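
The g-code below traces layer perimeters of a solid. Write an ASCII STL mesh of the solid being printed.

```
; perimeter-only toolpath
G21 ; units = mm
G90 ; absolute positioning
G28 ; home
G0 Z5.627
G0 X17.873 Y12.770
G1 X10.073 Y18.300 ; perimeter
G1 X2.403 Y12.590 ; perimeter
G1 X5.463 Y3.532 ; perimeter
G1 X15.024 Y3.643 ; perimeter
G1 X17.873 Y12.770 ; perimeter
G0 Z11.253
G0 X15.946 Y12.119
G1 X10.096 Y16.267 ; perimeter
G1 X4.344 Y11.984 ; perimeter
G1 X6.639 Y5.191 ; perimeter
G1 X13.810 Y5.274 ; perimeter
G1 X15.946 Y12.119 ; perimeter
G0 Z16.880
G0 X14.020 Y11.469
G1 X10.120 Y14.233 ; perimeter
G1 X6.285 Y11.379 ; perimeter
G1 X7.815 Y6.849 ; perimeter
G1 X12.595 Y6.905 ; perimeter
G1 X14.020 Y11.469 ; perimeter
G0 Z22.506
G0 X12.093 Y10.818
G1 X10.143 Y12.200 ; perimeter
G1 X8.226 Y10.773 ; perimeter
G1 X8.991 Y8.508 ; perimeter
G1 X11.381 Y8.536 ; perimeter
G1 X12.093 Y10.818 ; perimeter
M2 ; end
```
solid part
  facet normal 0.0000 0.0000 -1.0000
    outer loop
      vertex 0.462 13.196 0.000
      vertex 10.049 20.333 0.000
      vertex 19.799 13.421 0.000
    endloop
  endfacet
  facet normal 0.0000 0.0000 -1.0000
    outer loop
      vertex 4.287 1.873 0.000
      vertex 0.462 13.196 0.000
      vertex 19.799 13.421 0.000
    endloop
  endfacet
  facet normal 0.0000 0.0000 -1.0000
    outer loop
      vertex 16.238 2.012 0.000
      vertex 4.287 1.873 0.000
      vertex 19.799 13.421 0.000
    endloop
  endfacet
  facet normal 0.5551 0.7830 0.2806
    outer loop
      vertex 19.799 13.421 0.000
      vertex 10.049 20.333 0.000
      vertex 10.167 10.167 28.133
    endloop
  endfacet
  facet normal -0.5732 0.7699 0.2806
    outer loop
      vertex 10.049 20.333 0.000
      vertex 0.462 13.196 0.000
      vertex 10.167 10.167 28.133
    endloop
  endfacet
  facet normal -0.9093 -0.3072 0.2806
    outer loop
      vertex 0.462 13.196 0.000
      vertex 4.287 1.873 0.000
      vertex 10.167 10.167 28.133
    endloop
  endfacet
  facet normal 0.0112 -0.9598 0.2806
    outer loop
      vertex 4.287 1.873 0.000
      vertex 16.238 2.012 0.000
      vertex 10.167 10.167 28.133
    endloop
  endfacet
  facet normal 0.9162 -0.2860 0.2806
    outer loop
      vertex 16.238 2.012 0.000
      vertex 19.799 13.421 0.000
      vertex 10.167 10.167 28.133
    endloop
  endfacet
endsolid part

The G0 Z moves step by Δz≈5.627 mm. The G1 loops shrink linearly with z, so the solid tapers from its base footprint up to z≈28.1. Closing with a flat bottom cap and the tapered top and triangulating gives 8 facets — a regular 5-sided pyramid, base circumscribed radius ≈ 10.2 mm, apex at z ≈ 28.1 mm.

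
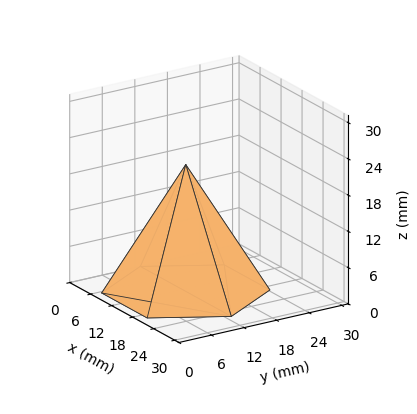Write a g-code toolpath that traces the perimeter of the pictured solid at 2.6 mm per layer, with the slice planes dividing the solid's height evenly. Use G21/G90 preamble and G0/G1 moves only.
Reading the render: the shape is a regular 6-sided pyramid, base circumscribed radius ≈ 13 mm, apex at z ≈ 21 mm (dimensions read to the nearest mm from the axis ticks). For the g-code, the solid's height is divided into equal slices at the stated Δz and each level perimeter traced with G1 moves after a G0 lift.

; perimeter-only toolpath
G21 ; units = mm
G90 ; absolute positioning
G28 ; home
; layer 1
G0 Z2.6
G0 X24.4 Y13.0
G1 X18.7 Y22.9
G1 X7.3 Y22.9
G1 X1.6 Y13.0
G1 X7.3 Y3.1
G1 X18.7 Y3.1
G1 X24.4 Y13.0
; layer 2
G0 Z5.2
G0 X22.8 Y13.0
G1 X17.9 Y21.5
G1 X8.1 Y21.5
G1 X3.2 Y13.0
G1 X8.1 Y4.5
G1 X17.9 Y4.5
G1 X22.8 Y13.0
; layer 3
G0 Z7.9
G0 X21.1 Y13.0
G1 X17.1 Y20.1
G1 X8.9 Y20.1
G1 X4.9 Y13.0
G1 X8.9 Y5.9
G1 X17.1 Y5.9
G1 X21.1 Y13.0
; layer 4
G0 Z10.5
G0 X19.5 Y13.0
G1 X16.2 Y18.6
G1 X9.8 Y18.6
G1 X6.5 Y13.0
G1 X9.8 Y7.3
G1 X16.2 Y7.3
G1 X19.5 Y13.0
; layer 5
G0 Z13.1
G0 X17.9 Y13.0
G1 X15.4 Y17.2
G1 X10.6 Y17.2
G1 X8.1 Y13.0
G1 X10.6 Y8.8
G1 X15.4 Y8.8
G1 X17.9 Y13.0
; layer 6
G0 Z15.8
G0 X16.2 Y13.0
G1 X14.6 Y15.8
G1 X11.4 Y15.8
G1 X9.8 Y13.0
G1 X11.4 Y10.2
G1 X14.6 Y10.2
G1 X16.2 Y13.0
; layer 7
G0 Z18.4
G0 X14.6 Y13.0
G1 X13.8 Y14.4
G1 X12.2 Y14.4
G1 X11.4 Y13.0
G1 X12.2 Y11.6
G1 X13.8 Y11.6
G1 X14.6 Y13.0
M2 ; end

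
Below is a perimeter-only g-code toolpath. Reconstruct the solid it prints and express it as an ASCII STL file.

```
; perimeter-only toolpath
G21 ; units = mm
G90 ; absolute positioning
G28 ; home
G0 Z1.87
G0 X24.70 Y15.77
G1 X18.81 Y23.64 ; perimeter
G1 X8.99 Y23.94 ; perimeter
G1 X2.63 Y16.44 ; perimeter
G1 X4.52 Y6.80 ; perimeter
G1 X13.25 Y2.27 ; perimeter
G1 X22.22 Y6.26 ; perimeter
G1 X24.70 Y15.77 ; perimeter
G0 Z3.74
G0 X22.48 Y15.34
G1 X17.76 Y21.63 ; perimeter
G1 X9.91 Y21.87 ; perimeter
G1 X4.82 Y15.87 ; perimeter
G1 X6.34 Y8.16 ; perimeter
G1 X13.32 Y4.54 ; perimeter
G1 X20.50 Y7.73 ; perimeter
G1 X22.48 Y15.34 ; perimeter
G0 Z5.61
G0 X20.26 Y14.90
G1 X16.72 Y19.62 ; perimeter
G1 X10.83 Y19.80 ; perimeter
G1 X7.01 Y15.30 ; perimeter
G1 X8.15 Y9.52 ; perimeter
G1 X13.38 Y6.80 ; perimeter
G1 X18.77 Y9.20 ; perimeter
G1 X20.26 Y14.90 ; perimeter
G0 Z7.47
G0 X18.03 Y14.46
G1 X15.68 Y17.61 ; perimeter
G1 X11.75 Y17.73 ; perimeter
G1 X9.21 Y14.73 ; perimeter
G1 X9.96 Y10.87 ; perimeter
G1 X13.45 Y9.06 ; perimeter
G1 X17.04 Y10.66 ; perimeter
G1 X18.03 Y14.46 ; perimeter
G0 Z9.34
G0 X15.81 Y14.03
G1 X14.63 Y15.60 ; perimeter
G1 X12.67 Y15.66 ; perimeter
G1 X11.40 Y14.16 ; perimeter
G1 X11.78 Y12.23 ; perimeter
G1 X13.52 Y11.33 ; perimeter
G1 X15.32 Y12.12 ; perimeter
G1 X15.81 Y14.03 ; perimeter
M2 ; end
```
solid part
  facet normal 0.0000 0.0000 -1.0000
    outer loop
      vertex 8.07 26.01 0.00
      vertex 19.85 25.65 0.00
      vertex 26.92 16.21 0.00
    endloop
  endfacet
  facet normal 0.0000 0.0000 -1.0000
    outer loop
      vertex 0.44 17.01 0.00
      vertex 8.07 26.01 0.00
      vertex 26.92 16.21 0.00
    endloop
  endfacet
  facet normal 0.0000 0.0000 -1.0000
    outer loop
      vertex 2.71 5.44 0.00
      vertex 0.44 17.01 0.00
      vertex 26.92 16.21 0.00
    endloop
  endfacet
  facet normal 0.0000 0.0000 -1.0000
    outer loop
      vertex 13.18 0.01 0.00
      vertex 2.71 5.44 0.00
      vertex 26.92 16.21 0.00
    endloop
  endfacet
  facet normal 0.0000 0.0000 -1.0000
    outer loop
      vertex 23.95 4.80 0.00
      vertex 13.18 0.01 0.00
      vertex 26.92 16.21 0.00
    endloop
  endfacet
  facet normal 0.5406 0.4049 0.7375
    outer loop
      vertex 26.92 16.21 0.00
      vertex 19.85 25.65 0.00
      vertex 13.59 13.59 11.21
    endloop
  endfacet
  facet normal 0.0206 0.6749 0.7376
    outer loop
      vertex 19.85 25.65 0.00
      vertex 8.07 26.01 0.00
      vertex 13.59 13.59 11.21
    endloop
  endfacet
  facet normal -0.5151 0.4367 0.7375
    outer loop
      vertex 8.07 26.01 0.00
      vertex 0.44 17.01 0.00
      vertex 13.59 13.59 11.21
    endloop
  endfacet
  facet normal -0.6626 -0.1300 0.7376
    outer loop
      vertex 0.44 17.01 0.00
      vertex 2.71 5.44 0.00
      vertex 13.59 13.59 11.21
    endloop
  endfacet
  facet normal -0.3109 -0.5995 0.7376
    outer loop
      vertex 2.71 5.44 0.00
      vertex 13.18 0.01 0.00
      vertex 13.59 13.59 11.21
    endloop
  endfacet
  facet normal 0.2744 -0.6171 0.7375
    outer loop
      vertex 13.18 0.01 0.00
      vertex 23.95 4.80 0.00
      vertex 13.59 13.59 11.21
    endloop
  endfacet
  facet normal 0.6536 -0.1701 0.7375
    outer loop
      vertex 23.95 4.80 0.00
      vertex 26.92 16.21 0.00
      vertex 13.59 13.59 11.21
    endloop
  endfacet
endsolid part

The G0 Z moves step by Δz≈1.87 mm. The G1 loops shrink linearly with z, so the solid tapers from its base footprint up to z≈11.2. Closing with a flat bottom cap and the tapered top and triangulating gives 12 facets — a regular 7-sided pyramid, base circumscribed radius ≈ 13.6 mm, apex at z ≈ 11.2 mm.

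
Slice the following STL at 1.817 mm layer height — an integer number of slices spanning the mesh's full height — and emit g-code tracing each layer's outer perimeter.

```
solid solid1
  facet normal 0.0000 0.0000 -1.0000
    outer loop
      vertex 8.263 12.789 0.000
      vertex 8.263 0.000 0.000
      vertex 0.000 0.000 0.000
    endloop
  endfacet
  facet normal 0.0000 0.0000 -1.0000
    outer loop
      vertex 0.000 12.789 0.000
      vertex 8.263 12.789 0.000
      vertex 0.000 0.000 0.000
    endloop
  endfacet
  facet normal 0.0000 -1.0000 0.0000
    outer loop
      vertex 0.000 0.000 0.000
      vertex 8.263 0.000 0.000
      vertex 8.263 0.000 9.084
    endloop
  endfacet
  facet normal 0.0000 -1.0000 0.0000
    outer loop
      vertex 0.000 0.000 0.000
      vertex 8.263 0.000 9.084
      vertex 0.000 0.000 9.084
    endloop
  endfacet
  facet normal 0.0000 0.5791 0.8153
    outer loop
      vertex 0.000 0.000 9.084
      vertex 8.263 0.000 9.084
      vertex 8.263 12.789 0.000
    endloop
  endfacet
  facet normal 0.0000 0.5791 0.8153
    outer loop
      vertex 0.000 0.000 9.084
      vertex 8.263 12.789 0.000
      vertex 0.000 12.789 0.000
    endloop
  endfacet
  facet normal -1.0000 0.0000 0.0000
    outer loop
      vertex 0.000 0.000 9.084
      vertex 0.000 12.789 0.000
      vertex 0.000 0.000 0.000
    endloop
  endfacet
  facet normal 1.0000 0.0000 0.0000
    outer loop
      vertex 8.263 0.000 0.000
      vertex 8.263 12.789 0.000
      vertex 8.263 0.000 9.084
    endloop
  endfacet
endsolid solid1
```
; perimeter-only toolpath
G21 ; units = mm
G90 ; absolute positioning
G28 ; home
; layer 1
G0 Z1.817
G0 X0.000 Y0.000
G1 X8.263 Y0.000
G1 X8.263 Y10.231
G1 X0.000 Y10.231
G1 X0.000 Y0.000
; layer 2
G0 Z3.634
G0 X0.000 Y0.000
G1 X8.263 Y0.000
G1 X8.263 Y7.673
G1 X0.000 Y7.673
G1 X0.000 Y0.000
; layer 3
G0 Z5.450
G0 X0.000 Y0.000
G1 X8.263 Y0.000
G1 X8.263 Y5.116
G1 X0.000 Y5.116
G1 X0.000 Y0.000
; layer 4
G0 Z7.267
G0 X0.000 Y0.000
G1 X8.263 Y0.000
G1 X8.263 Y2.558
G1 X0.000 Y2.558
G1 X0.000 Y0.000
M2 ; end

The solid is a wedge (ramp): 8.26 × 12.8 mm base, rising to 9.08 mm along the y=0 edge and sloping linearly to z=0 at y=12.8. Slicing at Δz = 1.817 mm — 5 equal slices spanning the solid's height, so layer i sits at z = i·h/5 — gives 4 non-empty perimeters. Each is a 4-segment closed polygon; G0 lifts to the layer z and rapids to the start vertex, then G1 traces the edges. The cross-section shrinks linearly with z (the slice at the apex is degenerate and omitted).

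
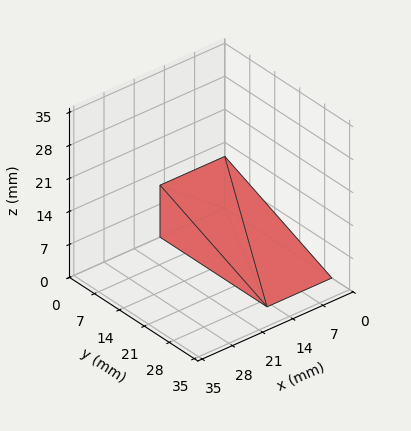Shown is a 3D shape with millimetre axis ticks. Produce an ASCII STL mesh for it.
Reading the render: the shape is a wedge (ramp): 15 × 30 mm base, rising to 11 mm along the y=0 edge and sloping linearly to z=0 at y=30 (dimensions read to the nearest mm from the axis ticks). For the STL, each face is triangulated and given an outward normal.

solid part
  facet normal 0.0000 0.0000 -1.0000
    outer loop
      vertex 15.000 30.000 0.000
      vertex 15.000 0.000 0.000
      vertex 0.000 0.000 0.000
    endloop
  endfacet
  facet normal 0.0000 0.0000 -1.0000
    outer loop
      vertex 0.000 30.000 0.000
      vertex 15.000 30.000 0.000
      vertex 0.000 0.000 0.000
    endloop
  endfacet
  facet normal 0.0000 -1.0000 0.0000
    outer loop
      vertex 0.000 0.000 0.000
      vertex 15.000 0.000 0.000
      vertex 15.000 0.000 11.000
    endloop
  endfacet
  facet normal 0.0000 -1.0000 0.0000
    outer loop
      vertex 0.000 0.000 0.000
      vertex 15.000 0.000 11.000
      vertex 0.000 0.000 11.000
    endloop
  endfacet
  facet normal 0.0000 0.3443 0.9389
    outer loop
      vertex 0.000 0.000 11.000
      vertex 15.000 0.000 11.000
      vertex 15.000 30.000 0.000
    endloop
  endfacet
  facet normal 0.0000 0.3443 0.9389
    outer loop
      vertex 0.000 0.000 11.000
      vertex 15.000 30.000 0.000
      vertex 0.000 30.000 0.000
    endloop
  endfacet
  facet normal -1.0000 0.0000 0.0000
    outer loop
      vertex 0.000 0.000 11.000
      vertex 0.000 30.000 0.000
      vertex 0.000 0.000 0.000
    endloop
  endfacet
  facet normal 1.0000 0.0000 0.0000
    outer loop
      vertex 15.000 0.000 0.000
      vertex 15.000 30.000 0.000
      vertex 15.000 0.000 11.000
    endloop
  endfacet
endsolid part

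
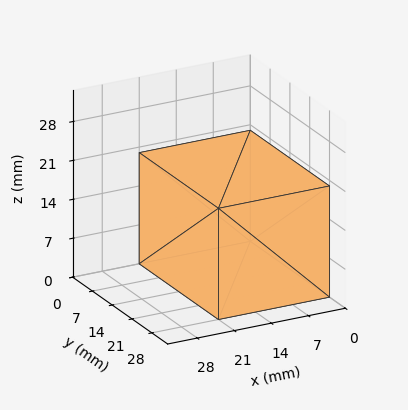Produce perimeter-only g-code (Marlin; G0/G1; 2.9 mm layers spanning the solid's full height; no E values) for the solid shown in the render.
Reading the render: the shape is a rectangular box, roughly 21 × 28 mm footprint and 20 mm tall (dimensions read to the nearest mm from the axis ticks). For the g-code, the solid's height is divided into equal slices at the stated Δz and each level perimeter traced with G1 moves after a G0 lift.

; perimeter-only toolpath
G21 ; units = mm
G90 ; absolute positioning
G28 ; home
; layer 1
G0 Z2.9
G0 X0.0 Y0.0
G1 X21.0 Y0.0
G1 X21.0 Y28.0
G1 X0.0 Y28.0
G1 X0.0 Y0.0
; layer 2
G0 Z5.7
G0 X0.0 Y0.0
G1 X21.0 Y0.0
G1 X21.0 Y28.0
G1 X0.0 Y28.0
G1 X0.0 Y0.0
; layer 3
G0 Z8.6
G0 X0.0 Y0.0
G1 X21.0 Y0.0
G1 X21.0 Y28.0
G1 X0.0 Y28.0
G1 X0.0 Y0.0
; layer 4
G0 Z11.4
G0 X0.0 Y0.0
G1 X21.0 Y0.0
G1 X21.0 Y28.0
G1 X0.0 Y28.0
G1 X0.0 Y0.0
; layer 5
G0 Z14.3
G0 X0.0 Y0.0
G1 X21.0 Y0.0
G1 X21.0 Y28.0
G1 X0.0 Y28.0
G1 X0.0 Y0.0
; layer 6
G0 Z17.1
G0 X0.0 Y0.0
G1 X21.0 Y0.0
G1 X21.0 Y28.0
G1 X0.0 Y28.0
G1 X0.0 Y0.0
; layer 7
G0 Z20.0
G0 X0.0 Y0.0
G1 X21.0 Y0.0
G1 X21.0 Y28.0
G1 X0.0 Y28.0
G1 X0.0 Y0.0
M2 ; end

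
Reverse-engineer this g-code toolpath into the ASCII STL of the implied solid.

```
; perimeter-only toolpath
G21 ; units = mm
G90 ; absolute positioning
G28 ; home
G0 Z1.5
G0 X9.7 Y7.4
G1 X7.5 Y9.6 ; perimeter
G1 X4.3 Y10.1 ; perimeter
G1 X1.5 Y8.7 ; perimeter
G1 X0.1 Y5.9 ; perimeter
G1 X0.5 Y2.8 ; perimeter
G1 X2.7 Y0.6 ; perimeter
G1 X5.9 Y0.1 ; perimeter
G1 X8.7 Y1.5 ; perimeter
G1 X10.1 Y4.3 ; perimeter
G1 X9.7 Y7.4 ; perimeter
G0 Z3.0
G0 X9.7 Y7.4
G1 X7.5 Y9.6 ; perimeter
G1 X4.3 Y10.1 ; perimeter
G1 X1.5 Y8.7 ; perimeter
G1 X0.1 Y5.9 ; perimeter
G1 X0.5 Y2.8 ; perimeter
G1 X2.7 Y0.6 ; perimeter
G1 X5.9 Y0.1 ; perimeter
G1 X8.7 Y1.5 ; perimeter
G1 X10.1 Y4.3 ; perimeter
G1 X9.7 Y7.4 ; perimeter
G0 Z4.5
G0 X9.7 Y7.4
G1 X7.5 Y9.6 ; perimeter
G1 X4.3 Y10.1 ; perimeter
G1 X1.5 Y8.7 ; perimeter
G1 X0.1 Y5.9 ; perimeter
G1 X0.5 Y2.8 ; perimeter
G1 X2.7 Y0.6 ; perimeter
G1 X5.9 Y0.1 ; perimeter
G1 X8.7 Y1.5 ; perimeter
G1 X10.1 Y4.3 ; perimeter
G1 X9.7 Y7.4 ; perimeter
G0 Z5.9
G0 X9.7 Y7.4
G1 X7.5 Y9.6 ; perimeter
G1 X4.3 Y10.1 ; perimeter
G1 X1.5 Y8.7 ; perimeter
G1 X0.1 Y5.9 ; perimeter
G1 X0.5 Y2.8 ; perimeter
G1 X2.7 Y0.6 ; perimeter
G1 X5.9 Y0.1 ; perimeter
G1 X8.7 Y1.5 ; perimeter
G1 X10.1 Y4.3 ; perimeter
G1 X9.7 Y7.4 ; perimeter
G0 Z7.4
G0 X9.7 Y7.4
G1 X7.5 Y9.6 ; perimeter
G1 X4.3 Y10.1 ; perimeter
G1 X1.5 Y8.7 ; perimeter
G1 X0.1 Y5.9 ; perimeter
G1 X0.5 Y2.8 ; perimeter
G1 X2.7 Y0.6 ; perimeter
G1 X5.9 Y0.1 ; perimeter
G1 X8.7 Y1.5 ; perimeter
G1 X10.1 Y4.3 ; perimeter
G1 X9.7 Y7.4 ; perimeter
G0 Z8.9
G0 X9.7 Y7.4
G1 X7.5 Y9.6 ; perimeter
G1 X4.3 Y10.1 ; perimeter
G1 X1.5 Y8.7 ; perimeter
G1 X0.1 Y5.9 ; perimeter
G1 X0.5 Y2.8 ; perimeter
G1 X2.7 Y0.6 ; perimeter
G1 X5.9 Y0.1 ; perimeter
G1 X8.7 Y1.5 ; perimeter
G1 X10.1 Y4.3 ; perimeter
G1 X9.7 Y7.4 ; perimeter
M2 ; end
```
solid part
  facet normal 0.0000 0.0000 -1.0000
    outer loop
      vertex 4.3 10.1 0.0
      vertex 7.5 9.6 0.0
      vertex 9.7 7.4 0.0
    endloop
  endfacet
  facet normal 0.0000 0.0000 -1.0000
    outer loop
      vertex 1.5 8.7 0.0
      vertex 4.3 10.1 0.0
      vertex 9.7 7.4 0.0
    endloop
  endfacet
  facet normal 0.0000 0.0000 -1.0000
    outer loop
      vertex 0.1 5.9 0.0
      vertex 1.5 8.7 0.0
      vertex 9.7 7.4 0.0
    endloop
  endfacet
  facet normal 0.0000 0.0000 -1.0000
    outer loop
      vertex 0.5 2.8 0.0
      vertex 0.1 5.9 0.0
      vertex 9.7 7.4 0.0
    endloop
  endfacet
  facet normal 0.0000 0.0000 -1.0000
    outer loop
      vertex 2.7 0.6 0.0
      vertex 0.5 2.8 0.0
      vertex 9.7 7.4 0.0
    endloop
  endfacet
  facet normal 0.0000 0.0000 -1.0000
    outer loop
      vertex 5.9 0.1 0.0
      vertex 2.7 0.6 0.0
      vertex 9.7 7.4 0.0
    endloop
  endfacet
  facet normal 0.0000 0.0000 -1.0000
    outer loop
      vertex 8.7 1.5 0.0
      vertex 5.9 0.1 0.0
      vertex 9.7 7.4 0.0
    endloop
  endfacet
  facet normal 0.0000 0.0000 -1.0000
    outer loop
      vertex 10.1 4.3 0.0
      vertex 8.7 1.5 0.0
      vertex 9.7 7.4 0.0
    endloop
  endfacet
  facet normal 0.0000 0.0000 1.0000
    outer loop
      vertex 9.7 7.4 8.9
      vertex 7.5 9.6 8.9
      vertex 4.3 10.1 8.9
    endloop
  endfacet
  facet normal 0.0000 0.0000 1.0000
    outer loop
      vertex 9.7 7.4 8.9
      vertex 4.3 10.1 8.9
      vertex 1.5 8.7 8.9
    endloop
  endfacet
  facet normal 0.0000 0.0000 1.0000
    outer loop
      vertex 9.7 7.4 8.9
      vertex 1.5 8.7 8.9
      vertex 0.1 5.9 8.9
    endloop
  endfacet
  facet normal 0.0000 0.0000 1.0000
    outer loop
      vertex 9.7 7.4 8.9
      vertex 0.1 5.9 8.9
      vertex 0.5 2.8 8.9
    endloop
  endfacet
  facet normal 0.0000 0.0000 1.0000
    outer loop
      vertex 9.7 7.4 8.9
      vertex 0.5 2.8 8.9
      vertex 2.7 0.6 8.9
    endloop
  endfacet
  facet normal 0.0000 0.0000 1.0000
    outer loop
      vertex 9.7 7.4 8.9
      vertex 2.7 0.6 8.9
      vertex 5.9 0.1 8.9
    endloop
  endfacet
  facet normal 0.0000 0.0000 1.0000
    outer loop
      vertex 9.7 7.4 8.9
      vertex 5.9 0.1 8.9
      vertex 8.7 1.5 8.9
    endloop
  endfacet
  facet normal 0.0000 0.0000 1.0000
    outer loop
      vertex 9.7 7.4 8.9
      vertex 8.7 1.5 8.9
      vertex 10.1 4.3 8.9
    endloop
  endfacet
  facet normal 0.7071 0.7071 0.0000
    outer loop
      vertex 9.7 7.4 0.0
      vertex 7.5 9.6 0.0
      vertex 7.5 9.6 8.9
    endloop
  endfacet
  facet normal 0.7071 0.7071 0.0000
    outer loop
      vertex 9.7 7.4 0.0
      vertex 7.5 9.6 8.9
      vertex 9.7 7.4 8.9
    endloop
  endfacet
  facet normal 0.1544 0.9880 0.0000
    outer loop
      vertex 7.5 9.6 0.0
      vertex 4.3 10.1 0.0
      vertex 4.3 10.1 8.9
    endloop
  endfacet
  facet normal 0.1544 0.9880 0.0000
    outer loop
      vertex 7.5 9.6 0.0
      vertex 4.3 10.1 8.9
      vertex 7.5 9.6 8.9
    endloop
  endfacet
  facet normal -0.4472 0.8944 0.0000
    outer loop
      vertex 4.3 10.1 0.0
      vertex 1.5 8.7 0.0
      vertex 1.5 8.7 8.9
    endloop
  endfacet
  facet normal -0.4472 0.8944 0.0000
    outer loop
      vertex 4.3 10.1 0.0
      vertex 1.5 8.7 8.9
      vertex 4.3 10.1 8.9
    endloop
  endfacet
  facet normal -0.8944 0.4472 0.0000
    outer loop
      vertex 1.5 8.7 0.0
      vertex 0.1 5.9 0.0
      vertex 0.1 5.9 8.9
    endloop
  endfacet
  facet normal -0.8944 0.4472 0.0000
    outer loop
      vertex 1.5 8.7 0.0
      vertex 0.1 5.9 8.9
      vertex 1.5 8.7 8.9
    endloop
  endfacet
  facet normal -0.9918 -0.1280 0.0000
    outer loop
      vertex 0.1 5.9 0.0
      vertex 0.5 2.8 0.0
      vertex 0.5 2.8 8.9
    endloop
  endfacet
  facet normal -0.9918 -0.1280 0.0000
    outer loop
      vertex 0.1 5.9 0.0
      vertex 0.5 2.8 8.9
      vertex 0.1 5.9 8.9
    endloop
  endfacet
  facet normal -0.7071 -0.7071 0.0000
    outer loop
      vertex 0.5 2.8 0.0
      vertex 2.7 0.6 0.0
      vertex 2.7 0.6 8.9
    endloop
  endfacet
  facet normal -0.7071 -0.7071 0.0000
    outer loop
      vertex 0.5 2.8 0.0
      vertex 2.7 0.6 8.9
      vertex 0.5 2.8 8.9
    endloop
  endfacet
  facet normal -0.1544 -0.9880 0.0000
    outer loop
      vertex 2.7 0.6 0.0
      vertex 5.9 0.1 0.0
      vertex 5.9 0.1 8.9
    endloop
  endfacet
  facet normal -0.1544 -0.9880 0.0000
    outer loop
      vertex 2.7 0.6 0.0
      vertex 5.9 0.1 8.9
      vertex 2.7 0.6 8.9
    endloop
  endfacet
  facet normal 0.4472 -0.8944 0.0000
    outer loop
      vertex 5.9 0.1 0.0
      vertex 8.7 1.5 0.0
      vertex 8.7 1.5 8.9
    endloop
  endfacet
  facet normal 0.4472 -0.8944 0.0000
    outer loop
      vertex 5.9 0.1 0.0
      vertex 8.7 1.5 8.9
      vertex 5.9 0.1 8.9
    endloop
  endfacet
  facet normal 0.8944 -0.4472 0.0000
    outer loop
      vertex 8.7 1.5 0.0
      vertex 10.1 4.3 0.0
      vertex 10.1 4.3 8.9
    endloop
  endfacet
  facet normal 0.8944 -0.4472 0.0000
    outer loop
      vertex 8.7 1.5 0.0
      vertex 10.1 4.3 8.9
      vertex 8.7 1.5 8.9
    endloop
  endfacet
  facet normal 0.9918 0.1280 0.0000
    outer loop
      vertex 10.1 4.3 0.0
      vertex 9.7 7.4 0.0
      vertex 9.7 7.4 8.9
    endloop
  endfacet
  facet normal 0.9918 0.1280 0.0000
    outer loop
      vertex 10.1 4.3 0.0
      vertex 9.7 7.4 8.9
      vertex 10.1 4.3 8.9
    endloop
  endfacet
endsolid part

The G0 Z moves step by Δz≈1.5 mm. Every layer's G1 loop is the same polygon, so the solid is a straight extrusion of it from z=0 to z≈8.9. Closing with flat bottom and top caps and triangulating gives 36 facets — a regular 10-sided prism (a cylinder approximated with 10 flat sides), circumscribed radius ≈ 5.1 mm, height ≈ 8.9 mm.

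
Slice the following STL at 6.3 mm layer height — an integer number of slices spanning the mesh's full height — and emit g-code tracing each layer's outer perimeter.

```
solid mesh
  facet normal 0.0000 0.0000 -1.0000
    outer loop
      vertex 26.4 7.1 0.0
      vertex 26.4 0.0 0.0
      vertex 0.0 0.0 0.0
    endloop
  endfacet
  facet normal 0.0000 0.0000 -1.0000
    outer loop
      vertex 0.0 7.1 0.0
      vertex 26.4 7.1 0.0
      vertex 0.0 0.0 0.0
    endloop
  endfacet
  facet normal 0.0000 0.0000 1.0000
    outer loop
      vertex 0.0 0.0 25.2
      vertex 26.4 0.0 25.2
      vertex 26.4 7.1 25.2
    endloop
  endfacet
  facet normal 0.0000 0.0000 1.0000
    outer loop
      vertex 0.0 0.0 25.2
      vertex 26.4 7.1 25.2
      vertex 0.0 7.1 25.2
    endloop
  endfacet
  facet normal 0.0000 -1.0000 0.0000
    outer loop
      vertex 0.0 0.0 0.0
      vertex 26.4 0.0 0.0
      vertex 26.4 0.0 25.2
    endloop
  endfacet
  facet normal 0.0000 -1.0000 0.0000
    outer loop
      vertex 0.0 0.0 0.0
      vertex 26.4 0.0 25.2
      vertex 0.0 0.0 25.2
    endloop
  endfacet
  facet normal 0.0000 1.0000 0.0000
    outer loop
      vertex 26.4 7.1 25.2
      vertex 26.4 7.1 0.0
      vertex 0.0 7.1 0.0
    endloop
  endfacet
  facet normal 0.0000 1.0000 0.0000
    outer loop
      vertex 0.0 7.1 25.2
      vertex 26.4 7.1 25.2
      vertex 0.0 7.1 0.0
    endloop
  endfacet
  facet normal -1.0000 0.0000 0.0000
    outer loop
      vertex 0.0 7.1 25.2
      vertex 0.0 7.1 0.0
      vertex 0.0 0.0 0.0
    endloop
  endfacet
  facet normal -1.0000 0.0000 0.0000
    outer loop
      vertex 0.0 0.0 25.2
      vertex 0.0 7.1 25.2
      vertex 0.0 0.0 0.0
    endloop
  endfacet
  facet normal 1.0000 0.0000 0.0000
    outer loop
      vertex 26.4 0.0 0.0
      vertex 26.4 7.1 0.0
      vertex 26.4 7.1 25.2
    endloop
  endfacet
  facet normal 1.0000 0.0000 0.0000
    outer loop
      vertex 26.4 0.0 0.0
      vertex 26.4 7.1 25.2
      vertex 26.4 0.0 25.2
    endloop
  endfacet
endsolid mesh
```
; perimeter-only toolpath
G21 ; units = mm
G90 ; absolute positioning
G28 ; home
; layer 1
G0 Z6.3
G0 X0.0 Y0.0
G1 X26.4 Y0.0
G1 X26.4 Y7.1
G1 X0.0 Y7.1
G1 X0.0 Y0.0
; layer 2
G0 Z12.6
G0 X0.0 Y0.0
G1 X26.4 Y0.0
G1 X26.4 Y7.1
G1 X0.0 Y7.1
G1 X0.0 Y0.0
; layer 3
G0 Z18.9
G0 X0.0 Y0.0
G1 X26.4 Y0.0
G1 X26.4 Y7.1
G1 X0.0 Y7.1
G1 X0.0 Y0.0
; layer 4
G0 Z25.2
G0 X0.0 Y0.0
G1 X26.4 Y0.0
G1 X26.4 Y7.1
G1 X0.0 Y7.1
G1 X0.0 Y0.0
M2 ; end

The solid is a rectangular box, roughly 26.4 × 7.1 mm footprint and 25.2 mm tall. Slicing at Δz = 6.3 mm — 4 equal slices spanning the solid's height, so layer i sits at z = i·h/4 — gives 4 non-empty perimeters. Each is a 4-segment closed polygon; G0 lifts to the layer z and rapids to the start vertex, then G1 traces the edges.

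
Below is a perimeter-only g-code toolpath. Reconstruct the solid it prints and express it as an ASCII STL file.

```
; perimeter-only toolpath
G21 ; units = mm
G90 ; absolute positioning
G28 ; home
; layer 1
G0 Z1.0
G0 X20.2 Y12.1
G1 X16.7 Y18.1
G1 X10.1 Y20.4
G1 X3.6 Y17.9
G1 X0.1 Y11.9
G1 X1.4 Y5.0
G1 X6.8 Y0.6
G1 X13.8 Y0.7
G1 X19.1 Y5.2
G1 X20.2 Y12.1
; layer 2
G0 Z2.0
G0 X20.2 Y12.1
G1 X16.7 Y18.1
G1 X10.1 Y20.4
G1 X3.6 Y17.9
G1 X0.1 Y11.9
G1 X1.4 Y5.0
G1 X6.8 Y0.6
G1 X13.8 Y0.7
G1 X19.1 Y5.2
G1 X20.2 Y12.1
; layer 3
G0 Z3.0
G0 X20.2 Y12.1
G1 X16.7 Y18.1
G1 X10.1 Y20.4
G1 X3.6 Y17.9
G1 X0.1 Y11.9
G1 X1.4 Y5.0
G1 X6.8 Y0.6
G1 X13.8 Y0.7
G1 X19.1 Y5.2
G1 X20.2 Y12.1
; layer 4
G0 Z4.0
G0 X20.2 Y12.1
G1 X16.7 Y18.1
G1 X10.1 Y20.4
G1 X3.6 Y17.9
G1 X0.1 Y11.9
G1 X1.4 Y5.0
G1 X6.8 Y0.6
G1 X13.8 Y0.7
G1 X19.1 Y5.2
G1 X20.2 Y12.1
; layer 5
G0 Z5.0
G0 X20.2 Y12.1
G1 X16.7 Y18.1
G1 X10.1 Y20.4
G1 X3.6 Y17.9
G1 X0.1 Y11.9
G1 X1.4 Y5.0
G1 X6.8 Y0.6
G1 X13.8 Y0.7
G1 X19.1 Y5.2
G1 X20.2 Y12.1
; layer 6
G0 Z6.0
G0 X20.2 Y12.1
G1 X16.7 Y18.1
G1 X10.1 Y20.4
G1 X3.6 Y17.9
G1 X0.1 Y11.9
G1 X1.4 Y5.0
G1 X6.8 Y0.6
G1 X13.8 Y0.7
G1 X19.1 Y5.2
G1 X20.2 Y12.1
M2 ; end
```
solid part
  facet normal 0.0000 0.0000 -1.0000
    outer loop
      vertex 10.1 20.4 0.0
      vertex 16.7 18.1 0.0
      vertex 20.2 12.1 0.0
    endloop
  endfacet
  facet normal 0.0000 0.0000 -1.0000
    outer loop
      vertex 3.6 17.9 0.0
      vertex 10.1 20.4 0.0
      vertex 20.2 12.1 0.0
    endloop
  endfacet
  facet normal 0.0000 0.0000 -1.0000
    outer loop
      vertex 0.1 11.9 0.0
      vertex 3.6 17.9 0.0
      vertex 20.2 12.1 0.0
    endloop
  endfacet
  facet normal 0.0000 0.0000 -1.0000
    outer loop
      vertex 1.4 5.0 0.0
      vertex 0.1 11.9 0.0
      vertex 20.2 12.1 0.0
    endloop
  endfacet
  facet normal 0.0000 0.0000 -1.0000
    outer loop
      vertex 6.8 0.6 0.0
      vertex 1.4 5.0 0.0
      vertex 20.2 12.1 0.0
    endloop
  endfacet
  facet normal 0.0000 0.0000 -1.0000
    outer loop
      vertex 13.8 0.7 0.0
      vertex 6.8 0.6 0.0
      vertex 20.2 12.1 0.0
    endloop
  endfacet
  facet normal 0.0000 0.0000 -1.0000
    outer loop
      vertex 19.1 5.2 0.0
      vertex 13.8 0.7 0.0
      vertex 20.2 12.1 0.0
    endloop
  endfacet
  facet normal 0.0000 0.0000 1.0000
    outer loop
      vertex 20.2 12.1 6.0
      vertex 16.7 18.1 6.0
      vertex 10.1 20.4 6.0
    endloop
  endfacet
  facet normal 0.0000 0.0000 1.0000
    outer loop
      vertex 20.2 12.1 6.0
      vertex 10.1 20.4 6.0
      vertex 3.6 17.9 6.0
    endloop
  endfacet
  facet normal 0.0000 0.0000 1.0000
    outer loop
      vertex 20.2 12.1 6.0
      vertex 3.6 17.9 6.0
      vertex 0.1 11.9 6.0
    endloop
  endfacet
  facet normal 0.0000 0.0000 1.0000
    outer loop
      vertex 20.2 12.1 6.0
      vertex 0.1 11.9 6.0
      vertex 1.4 5.0 6.0
    endloop
  endfacet
  facet normal 0.0000 0.0000 1.0000
    outer loop
      vertex 20.2 12.1 6.0
      vertex 1.4 5.0 6.0
      vertex 6.8 0.6 6.0
    endloop
  endfacet
  facet normal 0.0000 0.0000 1.0000
    outer loop
      vertex 20.2 12.1 6.0
      vertex 6.8 0.6 6.0
      vertex 13.8 0.7 6.0
    endloop
  endfacet
  facet normal 0.0000 0.0000 1.0000
    outer loop
      vertex 20.2 12.1 6.0
      vertex 13.8 0.7 6.0
      vertex 19.1 5.2 6.0
    endloop
  endfacet
  facet normal 0.8638 0.5039 0.0000
    outer loop
      vertex 20.2 12.1 0.0
      vertex 16.7 18.1 0.0
      vertex 16.7 18.1 6.0
    endloop
  endfacet
  facet normal 0.8638 0.5039 0.0000
    outer loop
      vertex 20.2 12.1 0.0
      vertex 16.7 18.1 6.0
      vertex 20.2 12.1 6.0
    endloop
  endfacet
  facet normal 0.3291 0.9443 0.0000
    outer loop
      vertex 16.7 18.1 0.0
      vertex 10.1 20.4 0.0
      vertex 10.1 20.4 6.0
    endloop
  endfacet
  facet normal 0.3291 0.9443 0.0000
    outer loop
      vertex 16.7 18.1 0.0
      vertex 10.1 20.4 6.0
      vertex 16.7 18.1 6.0
    endloop
  endfacet
  facet normal -0.3590 0.9333 0.0000
    outer loop
      vertex 10.1 20.4 0.0
      vertex 3.6 17.9 0.0
      vertex 3.6 17.9 6.0
    endloop
  endfacet
  facet normal -0.3590 0.9333 0.0000
    outer loop
      vertex 10.1 20.4 0.0
      vertex 3.6 17.9 6.0
      vertex 10.1 20.4 6.0
    endloop
  endfacet
  facet normal -0.8638 0.5039 0.0000
    outer loop
      vertex 3.6 17.9 0.0
      vertex 0.1 11.9 0.0
      vertex 0.1 11.9 6.0
    endloop
  endfacet
  facet normal -0.8638 0.5039 0.0000
    outer loop
      vertex 3.6 17.9 0.0
      vertex 0.1 11.9 6.0
      vertex 3.6 17.9 6.0
    endloop
  endfacet
  facet normal -0.9827 -0.1851 0.0000
    outer loop
      vertex 0.1 11.9 0.0
      vertex 1.4 5.0 0.0
      vertex 1.4 5.0 6.0
    endloop
  endfacet
  facet normal -0.9827 -0.1851 0.0000
    outer loop
      vertex 0.1 11.9 0.0
      vertex 1.4 5.0 6.0
      vertex 0.1 11.9 6.0
    endloop
  endfacet
  facet normal -0.6317 -0.7752 0.0000
    outer loop
      vertex 1.4 5.0 0.0
      vertex 6.8 0.6 0.0
      vertex 6.8 0.6 6.0
    endloop
  endfacet
  facet normal -0.6317 -0.7752 0.0000
    outer loop
      vertex 1.4 5.0 0.0
      vertex 6.8 0.6 6.0
      vertex 1.4 5.0 6.0
    endloop
  endfacet
  facet normal 0.0143 -0.9999 0.0000
    outer loop
      vertex 6.8 0.6 0.0
      vertex 13.8 0.7 0.0
      vertex 13.8 0.7 6.0
    endloop
  endfacet
  facet normal 0.0143 -0.9999 0.0000
    outer loop
      vertex 6.8 0.6 0.0
      vertex 13.8 0.7 6.0
      vertex 6.8 0.6 6.0
    endloop
  endfacet
  facet normal 0.6472 -0.7623 0.0000
    outer loop
      vertex 13.8 0.7 0.0
      vertex 19.1 5.2 0.0
      vertex 19.1 5.2 6.0
    endloop
  endfacet
  facet normal 0.6472 -0.7623 0.0000
    outer loop
      vertex 13.8 0.7 0.0
      vertex 19.1 5.2 6.0
      vertex 13.8 0.7 6.0
    endloop
  endfacet
  facet normal 0.9875 -0.1574 0.0000
    outer loop
      vertex 19.1 5.2 0.0
      vertex 20.2 12.1 0.0
      vertex 20.2 12.1 6.0
    endloop
  endfacet
  facet normal 0.9875 -0.1574 0.0000
    outer loop
      vertex 19.1 5.2 0.0
      vertex 20.2 12.1 6.0
      vertex 19.1 5.2 6.0
    endloop
  endfacet
endsolid part

The G0 Z moves step by Δz≈1.0 mm. Every layer's G1 loop is the same polygon, so the solid is a straight extrusion of it from z=0 to z≈6. Closing with flat bottom and top caps and triangulating gives 32 facets — a regular 9-sided prism (a cylinder approximated with 9 flat sides), circumscribed radius ≈ 10.2 mm, height ≈ 6 mm.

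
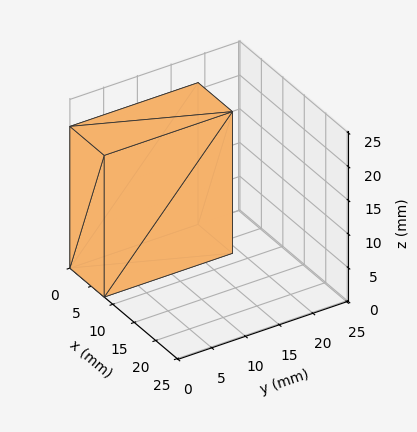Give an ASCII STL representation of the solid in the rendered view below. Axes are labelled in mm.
Reading the render: the shape is a rectangular box, roughly 8 × 19 mm footprint and 21 mm tall (dimensions read to the nearest mm from the axis ticks). For the STL, each face is triangulated and given an outward normal.

solid part
  facet normal 0.0000 0.0000 -1.0000
    outer loop
      vertex 8.0 19.0 0.0
      vertex 8.0 0.0 0.0
      vertex 0.0 0.0 0.0
    endloop
  endfacet
  facet normal 0.0000 0.0000 -1.0000
    outer loop
      vertex 0.0 19.0 0.0
      vertex 8.0 19.0 0.0
      vertex 0.0 0.0 0.0
    endloop
  endfacet
  facet normal 0.0000 0.0000 1.0000
    outer loop
      vertex 0.0 0.0 21.0
      vertex 8.0 0.0 21.0
      vertex 8.0 19.0 21.0
    endloop
  endfacet
  facet normal 0.0000 0.0000 1.0000
    outer loop
      vertex 0.0 0.0 21.0
      vertex 8.0 19.0 21.0
      vertex 0.0 19.0 21.0
    endloop
  endfacet
  facet normal 0.0000 -1.0000 0.0000
    outer loop
      vertex 0.0 0.0 0.0
      vertex 8.0 0.0 0.0
      vertex 8.0 0.0 21.0
    endloop
  endfacet
  facet normal 0.0000 -1.0000 0.0000
    outer loop
      vertex 0.0 0.0 0.0
      vertex 8.0 0.0 21.0
      vertex 0.0 0.0 21.0
    endloop
  endfacet
  facet normal 0.0000 1.0000 0.0000
    outer loop
      vertex 8.0 19.0 21.0
      vertex 8.0 19.0 0.0
      vertex 0.0 19.0 0.0
    endloop
  endfacet
  facet normal 0.0000 1.0000 0.0000
    outer loop
      vertex 0.0 19.0 21.0
      vertex 8.0 19.0 21.0
      vertex 0.0 19.0 0.0
    endloop
  endfacet
  facet normal -1.0000 0.0000 0.0000
    outer loop
      vertex 0.0 19.0 21.0
      vertex 0.0 19.0 0.0
      vertex 0.0 0.0 0.0
    endloop
  endfacet
  facet normal -1.0000 0.0000 0.0000
    outer loop
      vertex 0.0 0.0 21.0
      vertex 0.0 19.0 21.0
      vertex 0.0 0.0 0.0
    endloop
  endfacet
  facet normal 1.0000 0.0000 0.0000
    outer loop
      vertex 8.0 0.0 0.0
      vertex 8.0 19.0 0.0
      vertex 8.0 19.0 21.0
    endloop
  endfacet
  facet normal 1.0000 0.0000 0.0000
    outer loop
      vertex 8.0 0.0 0.0
      vertex 8.0 19.0 21.0
      vertex 8.0 0.0 21.0
    endloop
  endfacet
endsolid part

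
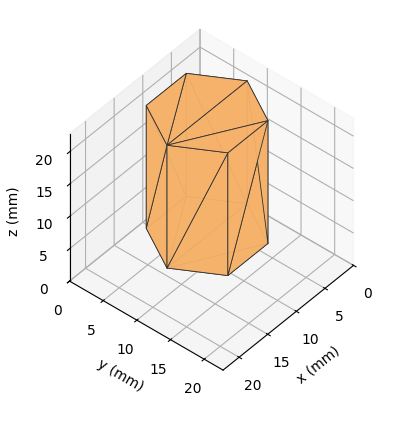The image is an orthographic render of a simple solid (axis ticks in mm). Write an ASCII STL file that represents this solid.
Reading the render: the shape is a regular 6-sided prism (a cylinder approximated with 6 flat sides), circumscribed radius ≈ 7 mm, height ≈ 19 mm (dimensions read to the nearest mm from the axis ticks). For the STL, each face is triangulated and given an outward normal.

solid part
  facet normal 0.0000 0.0000 -1.0000
    outer loop
      vertex 3.50 13.06 0.00
      vertex 10.50 13.06 0.00
      vertex 14.00 7.00 0.00
    endloop
  endfacet
  facet normal 0.0000 0.0000 -1.0000
    outer loop
      vertex 0.00 7.00 0.00
      vertex 3.50 13.06 0.00
      vertex 14.00 7.00 0.00
    endloop
  endfacet
  facet normal 0.0000 0.0000 -1.0000
    outer loop
      vertex 3.50 0.94 0.00
      vertex 0.00 7.00 0.00
      vertex 14.00 7.00 0.00
    endloop
  endfacet
  facet normal 0.0000 0.0000 -1.0000
    outer loop
      vertex 10.50 0.94 0.00
      vertex 3.50 0.94 0.00
      vertex 14.00 7.00 0.00
    endloop
  endfacet
  facet normal 0.0000 0.0000 1.0000
    outer loop
      vertex 14.00 7.00 19.00
      vertex 10.50 13.06 19.00
      vertex 3.50 13.06 19.00
    endloop
  endfacet
  facet normal 0.0000 0.0000 1.0000
    outer loop
      vertex 14.00 7.00 19.00
      vertex 3.50 13.06 19.00
      vertex 0.00 7.00 19.00
    endloop
  endfacet
  facet normal 0.0000 0.0000 1.0000
    outer loop
      vertex 14.00 7.00 19.00
      vertex 0.00 7.00 19.00
      vertex 3.50 0.94 19.00
    endloop
  endfacet
  facet normal 0.0000 0.0000 1.0000
    outer loop
      vertex 14.00 7.00 19.00
      vertex 3.50 0.94 19.00
      vertex 10.50 0.94 19.00
    endloop
  endfacet
  facet normal 0.8659 0.5001 0.0000
    outer loop
      vertex 14.00 7.00 0.00
      vertex 10.50 13.06 0.00
      vertex 10.50 13.06 19.00
    endloop
  endfacet
  facet normal 0.8659 0.5001 0.0000
    outer loop
      vertex 14.00 7.00 0.00
      vertex 10.50 13.06 19.00
      vertex 14.00 7.00 19.00
    endloop
  endfacet
  facet normal 0.0000 1.0000 0.0000
    outer loop
      vertex 10.50 13.06 0.00
      vertex 3.50 13.06 0.00
      vertex 3.50 13.06 19.00
    endloop
  endfacet
  facet normal 0.0000 1.0000 0.0000
    outer loop
      vertex 10.50 13.06 0.00
      vertex 3.50 13.06 19.00
      vertex 10.50 13.06 19.00
    endloop
  endfacet
  facet normal -0.8659 0.5001 0.0000
    outer loop
      vertex 3.50 13.06 0.00
      vertex 0.00 7.00 0.00
      vertex 0.00 7.00 19.00
    endloop
  endfacet
  facet normal -0.8659 0.5001 0.0000
    outer loop
      vertex 3.50 13.06 0.00
      vertex 0.00 7.00 19.00
      vertex 3.50 13.06 19.00
    endloop
  endfacet
  facet normal -0.8659 -0.5001 0.0000
    outer loop
      vertex 0.00 7.00 0.00
      vertex 3.50 0.94 0.00
      vertex 3.50 0.94 19.00
    endloop
  endfacet
  facet normal -0.8659 -0.5001 0.0000
    outer loop
      vertex 0.00 7.00 0.00
      vertex 3.50 0.94 19.00
      vertex 0.00 7.00 19.00
    endloop
  endfacet
  facet normal 0.0000 -1.0000 0.0000
    outer loop
      vertex 3.50 0.94 0.00
      vertex 10.50 0.94 0.00
      vertex 10.50 0.94 19.00
    endloop
  endfacet
  facet normal 0.0000 -1.0000 0.0000
    outer loop
      vertex 3.50 0.94 0.00
      vertex 10.50 0.94 19.00
      vertex 3.50 0.94 19.00
    endloop
  endfacet
  facet normal 0.8659 -0.5001 0.0000
    outer loop
      vertex 10.50 0.94 0.00
      vertex 14.00 7.00 0.00
      vertex 14.00 7.00 19.00
    endloop
  endfacet
  facet normal 0.8659 -0.5001 0.0000
    outer loop
      vertex 10.50 0.94 0.00
      vertex 14.00 7.00 19.00
      vertex 10.50 0.94 19.00
    endloop
  endfacet
endsolid part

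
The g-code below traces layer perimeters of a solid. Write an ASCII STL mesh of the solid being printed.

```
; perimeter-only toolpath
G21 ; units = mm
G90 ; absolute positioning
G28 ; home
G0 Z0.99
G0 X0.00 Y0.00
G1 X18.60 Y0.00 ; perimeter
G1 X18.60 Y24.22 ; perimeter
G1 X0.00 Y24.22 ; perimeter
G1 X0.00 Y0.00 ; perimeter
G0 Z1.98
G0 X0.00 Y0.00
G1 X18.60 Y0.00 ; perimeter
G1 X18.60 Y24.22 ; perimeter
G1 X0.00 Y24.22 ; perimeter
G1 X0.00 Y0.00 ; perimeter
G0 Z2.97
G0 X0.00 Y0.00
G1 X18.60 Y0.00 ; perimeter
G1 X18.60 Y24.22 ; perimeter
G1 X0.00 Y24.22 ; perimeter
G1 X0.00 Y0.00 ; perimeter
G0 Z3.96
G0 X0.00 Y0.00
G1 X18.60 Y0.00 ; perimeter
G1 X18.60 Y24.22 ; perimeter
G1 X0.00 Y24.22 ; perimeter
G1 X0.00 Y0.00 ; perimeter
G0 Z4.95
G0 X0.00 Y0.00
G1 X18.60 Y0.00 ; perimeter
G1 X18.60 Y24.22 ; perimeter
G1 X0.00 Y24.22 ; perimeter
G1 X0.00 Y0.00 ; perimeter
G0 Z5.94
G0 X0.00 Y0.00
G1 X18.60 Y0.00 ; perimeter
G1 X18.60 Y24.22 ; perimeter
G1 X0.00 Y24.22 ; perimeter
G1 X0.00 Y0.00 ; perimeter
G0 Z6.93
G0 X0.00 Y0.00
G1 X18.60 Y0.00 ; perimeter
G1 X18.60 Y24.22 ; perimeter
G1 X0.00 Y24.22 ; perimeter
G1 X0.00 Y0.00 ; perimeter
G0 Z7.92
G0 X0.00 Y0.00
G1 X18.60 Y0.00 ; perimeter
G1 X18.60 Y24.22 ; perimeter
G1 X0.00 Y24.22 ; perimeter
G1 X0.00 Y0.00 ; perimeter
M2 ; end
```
solid part
  facet normal 0.0000 0.0000 -1.0000
    outer loop
      vertex 18.60 24.22 0.00
      vertex 18.60 0.00 0.00
      vertex 0.00 0.00 0.00
    endloop
  endfacet
  facet normal 0.0000 0.0000 -1.0000
    outer loop
      vertex 0.00 24.22 0.00
      vertex 18.60 24.22 0.00
      vertex 0.00 0.00 0.00
    endloop
  endfacet
  facet normal 0.0000 0.0000 1.0000
    outer loop
      vertex 0.00 0.00 7.92
      vertex 18.60 0.00 7.92
      vertex 18.60 24.22 7.92
    endloop
  endfacet
  facet normal 0.0000 0.0000 1.0000
    outer loop
      vertex 0.00 0.00 7.92
      vertex 18.60 24.22 7.92
      vertex 0.00 24.22 7.92
    endloop
  endfacet
  facet normal 0.0000 -1.0000 0.0000
    outer loop
      vertex 0.00 0.00 0.00
      vertex 18.60 0.00 0.00
      vertex 18.60 0.00 7.92
    endloop
  endfacet
  facet normal 0.0000 -1.0000 0.0000
    outer loop
      vertex 0.00 0.00 0.00
      vertex 18.60 0.00 7.92
      vertex 0.00 0.00 7.92
    endloop
  endfacet
  facet normal 0.0000 1.0000 0.0000
    outer loop
      vertex 18.60 24.22 7.92
      vertex 18.60 24.22 0.00
      vertex 0.00 24.22 0.00
    endloop
  endfacet
  facet normal 0.0000 1.0000 0.0000
    outer loop
      vertex 0.00 24.22 7.92
      vertex 18.60 24.22 7.92
      vertex 0.00 24.22 0.00
    endloop
  endfacet
  facet normal -1.0000 0.0000 0.0000
    outer loop
      vertex 0.00 24.22 7.92
      vertex 0.00 24.22 0.00
      vertex 0.00 0.00 0.00
    endloop
  endfacet
  facet normal -1.0000 0.0000 0.0000
    outer loop
      vertex 0.00 0.00 7.92
      vertex 0.00 24.22 7.92
      vertex 0.00 0.00 0.00
    endloop
  endfacet
  facet normal 1.0000 0.0000 0.0000
    outer loop
      vertex 18.60 0.00 0.00
      vertex 18.60 24.22 0.00
      vertex 18.60 24.22 7.92
    endloop
  endfacet
  facet normal 1.0000 0.0000 0.0000
    outer loop
      vertex 18.60 0.00 0.00
      vertex 18.60 24.22 7.92
      vertex 18.60 0.00 7.92
    endloop
  endfacet
endsolid part

The G0 Z moves step by Δz≈0.99 mm. Every layer's G1 loop is the same polygon, so the solid is a straight extrusion of it from z=0 to z≈7.92. Closing with flat bottom and top caps and triangulating gives 12 facets — a rectangular box, roughly 18.6 × 24.2 mm footprint and 7.92 mm tall.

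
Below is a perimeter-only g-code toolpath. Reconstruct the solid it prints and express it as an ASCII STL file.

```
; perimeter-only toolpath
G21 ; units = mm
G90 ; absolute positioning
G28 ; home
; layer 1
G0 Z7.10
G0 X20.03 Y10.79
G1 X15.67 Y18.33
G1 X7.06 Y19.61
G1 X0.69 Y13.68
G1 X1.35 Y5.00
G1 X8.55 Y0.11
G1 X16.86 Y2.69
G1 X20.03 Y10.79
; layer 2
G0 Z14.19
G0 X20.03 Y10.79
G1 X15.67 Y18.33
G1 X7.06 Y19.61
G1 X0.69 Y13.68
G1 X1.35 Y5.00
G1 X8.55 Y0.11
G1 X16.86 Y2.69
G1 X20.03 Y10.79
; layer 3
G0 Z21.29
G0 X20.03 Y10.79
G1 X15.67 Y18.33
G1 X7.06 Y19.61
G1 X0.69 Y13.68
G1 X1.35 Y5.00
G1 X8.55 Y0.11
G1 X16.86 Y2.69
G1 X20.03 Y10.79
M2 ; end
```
solid part
  facet normal 0.0000 0.0000 -1.0000
    outer loop
      vertex 7.06 19.61 0.00
      vertex 15.67 18.33 0.00
      vertex 20.03 10.79 0.00
    endloop
  endfacet
  facet normal 0.0000 0.0000 -1.0000
    outer loop
      vertex 0.69 13.68 0.00
      vertex 7.06 19.61 0.00
      vertex 20.03 10.79 0.00
    endloop
  endfacet
  facet normal 0.0000 0.0000 -1.0000
    outer loop
      vertex 1.35 5.00 0.00
      vertex 0.69 13.68 0.00
      vertex 20.03 10.79 0.00
    endloop
  endfacet
  facet normal 0.0000 0.0000 -1.0000
    outer loop
      vertex 8.55 0.11 0.00
      vertex 1.35 5.00 0.00
      vertex 20.03 10.79 0.00
    endloop
  endfacet
  facet normal 0.0000 0.0000 -1.0000
    outer loop
      vertex 16.86 2.69 0.00
      vertex 8.55 0.11 0.00
      vertex 20.03 10.79 0.00
    endloop
  endfacet
  facet normal 0.0000 0.0000 1.0000
    outer loop
      vertex 20.03 10.79 21.29
      vertex 15.67 18.33 21.29
      vertex 7.06 19.61 21.29
    endloop
  endfacet
  facet normal 0.0000 0.0000 1.0000
    outer loop
      vertex 20.03 10.79 21.29
      vertex 7.06 19.61 21.29
      vertex 0.69 13.68 21.29
    endloop
  endfacet
  facet normal 0.0000 0.0000 1.0000
    outer loop
      vertex 20.03 10.79 21.29
      vertex 0.69 13.68 21.29
      vertex 1.35 5.00 21.29
    endloop
  endfacet
  facet normal 0.0000 0.0000 1.0000
    outer loop
      vertex 20.03 10.79 21.29
      vertex 1.35 5.00 21.29
      vertex 8.55 0.11 21.29
    endloop
  endfacet
  facet normal 0.0000 0.0000 1.0000
    outer loop
      vertex 20.03 10.79 21.29
      vertex 8.55 0.11 21.29
      vertex 16.86 2.69 21.29
    endloop
  endfacet
  facet normal 0.8657 0.5006 0.0000
    outer loop
      vertex 20.03 10.79 0.00
      vertex 15.67 18.33 0.00
      vertex 15.67 18.33 21.29
    endloop
  endfacet
  facet normal 0.8657 0.5006 0.0000
    outer loop
      vertex 20.03 10.79 0.00
      vertex 15.67 18.33 21.29
      vertex 20.03 10.79 21.29
    endloop
  endfacet
  facet normal 0.1470 0.9891 0.0000
    outer loop
      vertex 15.67 18.33 0.00
      vertex 7.06 19.61 0.00
      vertex 7.06 19.61 21.29
    endloop
  endfacet
  facet normal 0.1470 0.9891 0.0000
    outer loop
      vertex 15.67 18.33 0.00
      vertex 7.06 19.61 21.29
      vertex 15.67 18.33 21.29
    endloop
  endfacet
  facet normal -0.6814 0.7319 0.0000
    outer loop
      vertex 7.06 19.61 0.00
      vertex 0.69 13.68 0.00
      vertex 0.69 13.68 21.29
    endloop
  endfacet
  facet normal -0.6814 0.7319 0.0000
    outer loop
      vertex 7.06 19.61 0.00
      vertex 0.69 13.68 21.29
      vertex 7.06 19.61 21.29
    endloop
  endfacet
  facet normal -0.9971 -0.0758 0.0000
    outer loop
      vertex 0.69 13.68 0.00
      vertex 1.35 5.00 0.00
      vertex 1.35 5.00 21.29
    endloop
  endfacet
  facet normal -0.9971 -0.0758 0.0000
    outer loop
      vertex 0.69 13.68 0.00
      vertex 1.35 5.00 21.29
      vertex 0.69 13.68 21.29
    endloop
  endfacet
  facet normal -0.5618 -0.8272 0.0000
    outer loop
      vertex 1.35 5.00 0.00
      vertex 8.55 0.11 0.00
      vertex 8.55 0.11 21.29
    endloop
  endfacet
  facet normal -0.5618 -0.8272 0.0000
    outer loop
      vertex 1.35 5.00 0.00
      vertex 8.55 0.11 21.29
      vertex 1.35 5.00 21.29
    endloop
  endfacet
  facet normal 0.2965 -0.9550 0.0000
    outer loop
      vertex 8.55 0.11 0.00
      vertex 16.86 2.69 0.00
      vertex 16.86 2.69 21.29
    endloop
  endfacet
  facet normal 0.2965 -0.9550 0.0000
    outer loop
      vertex 8.55 0.11 0.00
      vertex 16.86 2.69 21.29
      vertex 8.55 0.11 21.29
    endloop
  endfacet
  facet normal 0.9312 -0.3644 0.0000
    outer loop
      vertex 16.86 2.69 0.00
      vertex 20.03 10.79 0.00
      vertex 20.03 10.79 21.29
    endloop
  endfacet
  facet normal 0.9312 -0.3644 0.0000
    outer loop
      vertex 16.86 2.69 0.00
      vertex 20.03 10.79 21.29
      vertex 16.86 2.69 21.29
    endloop
  endfacet
endsolid part

The G0 Z moves step by Δz≈7.10 mm. Every layer's G1 loop is the same polygon, so the solid is a straight extrusion of it from z=0 to z≈21.3. Closing with flat bottom and top caps and triangulating gives 24 facets — a regular 7-sided prism (a cylinder approximated with 7 flat sides), circumscribed radius ≈ 10 mm, height ≈ 21.3 mm.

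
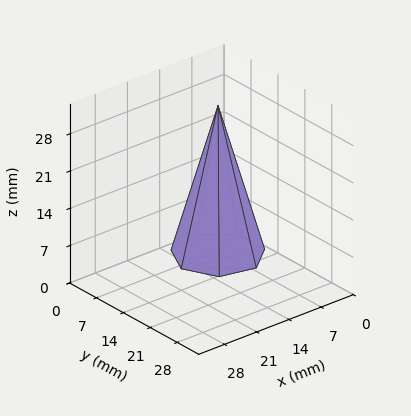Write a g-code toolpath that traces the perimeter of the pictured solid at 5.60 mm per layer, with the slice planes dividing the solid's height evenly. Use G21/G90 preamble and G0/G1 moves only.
Reading the render: the shape is a regular 7-sided pyramid, base circumscribed radius ≈ 8 mm, apex at z ≈ 28 mm (dimensions read to the nearest mm from the axis ticks). For the g-code, the solid's height is divided into equal slices at the stated Δz and each level perimeter traced with G1 moves after a G0 lift.

; perimeter-only toolpath
G21 ; units = mm
G90 ; absolute positioning
G28 ; home
; layer 1
G0 Z5.60
G0 X14.40 Y8.00
G1 X11.99 Y13.00
G1 X6.58 Y14.24
G1 X2.23 Y10.78
G1 X2.23 Y5.22
G1 X6.58 Y1.76
G1 X11.99 Y3.00
G1 X14.40 Y8.00
; layer 2
G0 Z11.20
G0 X12.80 Y8.00
G1 X10.99 Y11.75
G1 X6.93 Y12.68
G1 X3.67 Y10.08
G1 X3.67 Y5.92
G1 X6.93 Y3.32
G1 X10.99 Y4.25
G1 X12.80 Y8.00
; layer 3
G0 Z16.80
G0 X11.20 Y8.00
G1 X10.00 Y10.50
G1 X7.29 Y11.12
G1 X5.12 Y9.39
G1 X5.12 Y6.61
G1 X7.29 Y4.88
G1 X10.00 Y5.50
G1 X11.20 Y8.00
; layer 4
G0 Z22.40
G0 X9.60 Y8.00
G1 X9.00 Y9.25
G1 X7.64 Y9.56
G1 X6.56 Y8.69
G1 X6.56 Y7.31
G1 X7.64 Y6.44
G1 X9.00 Y6.75
G1 X9.60 Y8.00
M2 ; end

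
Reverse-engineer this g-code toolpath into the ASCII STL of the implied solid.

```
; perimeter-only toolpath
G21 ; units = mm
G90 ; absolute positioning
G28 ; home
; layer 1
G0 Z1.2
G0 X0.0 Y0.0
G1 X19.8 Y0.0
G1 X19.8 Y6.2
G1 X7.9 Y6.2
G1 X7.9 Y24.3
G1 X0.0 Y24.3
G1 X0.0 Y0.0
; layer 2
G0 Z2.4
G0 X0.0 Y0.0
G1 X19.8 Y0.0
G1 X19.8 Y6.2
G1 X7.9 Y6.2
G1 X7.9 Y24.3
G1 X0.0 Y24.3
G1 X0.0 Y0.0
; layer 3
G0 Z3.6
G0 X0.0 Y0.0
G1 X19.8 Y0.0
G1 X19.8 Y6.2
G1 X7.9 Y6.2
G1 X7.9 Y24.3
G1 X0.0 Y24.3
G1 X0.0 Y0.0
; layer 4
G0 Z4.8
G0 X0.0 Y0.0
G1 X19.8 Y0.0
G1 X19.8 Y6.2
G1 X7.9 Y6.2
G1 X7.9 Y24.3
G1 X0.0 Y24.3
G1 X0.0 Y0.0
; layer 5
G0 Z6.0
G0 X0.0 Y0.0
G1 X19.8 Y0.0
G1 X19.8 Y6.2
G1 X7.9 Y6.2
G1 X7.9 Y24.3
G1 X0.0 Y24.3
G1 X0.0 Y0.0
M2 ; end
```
solid part
  facet normal 0.0000 0.0000 -1.0000
    outer loop
      vertex 19.8 6.2 0.0
      vertex 19.8 0.0 0.0
      vertex 0.0 0.0 0.0
    endloop
  endfacet
  facet normal 0.0000 0.0000 -1.0000
    outer loop
      vertex 7.9 6.2 0.0
      vertex 19.8 6.2 0.0
      vertex 0.0 0.0 0.0
    endloop
  endfacet
  facet normal 0.0000 0.0000 -1.0000
    outer loop
      vertex 7.9 24.3 0.0
      vertex 7.9 6.2 0.0
      vertex 0.0 0.0 0.0
    endloop
  endfacet
  facet normal 0.0000 0.0000 -1.0000
    outer loop
      vertex 0.0 24.3 0.0
      vertex 7.9 24.3 0.0
      vertex 0.0 0.0 0.0
    endloop
  endfacet
  facet normal 0.0000 0.0000 1.0000
    outer loop
      vertex 0.0 0.0 6.0
      vertex 19.8 0.0 6.0
      vertex 19.8 6.2 6.0
    endloop
  endfacet
  facet normal 0.0000 0.0000 1.0000
    outer loop
      vertex 0.0 0.0 6.0
      vertex 19.8 6.2 6.0
      vertex 7.9 6.2 6.0
    endloop
  endfacet
  facet normal 0.0000 0.0000 1.0000
    outer loop
      vertex 0.0 0.0 6.0
      vertex 7.9 6.2 6.0
      vertex 7.9 24.3 6.0
    endloop
  endfacet
  facet normal 0.0000 0.0000 1.0000
    outer loop
      vertex 0.0 0.0 6.0
      vertex 7.9 24.3 6.0
      vertex 0.0 24.3 6.0
    endloop
  endfacet
  facet normal 0.0000 -1.0000 0.0000
    outer loop
      vertex 0.0 0.0 0.0
      vertex 19.8 0.0 0.0
      vertex 19.8 0.0 6.0
    endloop
  endfacet
  facet normal 0.0000 -1.0000 0.0000
    outer loop
      vertex 0.0 0.0 0.0
      vertex 19.8 0.0 6.0
      vertex 0.0 0.0 6.0
    endloop
  endfacet
  facet normal 1.0000 0.0000 0.0000
    outer loop
      vertex 19.8 0.0 0.0
      vertex 19.8 6.2 0.0
      vertex 19.8 6.2 6.0
    endloop
  endfacet
  facet normal 1.0000 0.0000 0.0000
    outer loop
      vertex 19.8 0.0 0.0
      vertex 19.8 6.2 6.0
      vertex 19.8 0.0 6.0
    endloop
  endfacet
  facet normal 0.0000 1.0000 0.0000
    outer loop
      vertex 19.8 6.2 0.0
      vertex 7.9 6.2 0.0
      vertex 7.9 6.2 6.0
    endloop
  endfacet
  facet normal 0.0000 1.0000 0.0000
    outer loop
      vertex 19.8 6.2 0.0
      vertex 7.9 6.2 6.0
      vertex 19.8 6.2 6.0
    endloop
  endfacet
  facet normal 1.0000 0.0000 0.0000
    outer loop
      vertex 7.9 6.2 0.0
      vertex 7.9 24.3 0.0
      vertex 7.9 24.3 6.0
    endloop
  endfacet
  facet normal 1.0000 0.0000 0.0000
    outer loop
      vertex 7.9 6.2 0.0
      vertex 7.9 24.3 6.0
      vertex 7.9 6.2 6.0
    endloop
  endfacet
  facet normal 0.0000 1.0000 0.0000
    outer loop
      vertex 7.9 24.3 0.0
      vertex 0.0 24.3 0.0
      vertex 0.0 24.3 6.0
    endloop
  endfacet
  facet normal 0.0000 1.0000 0.0000
    outer loop
      vertex 7.9 24.3 0.0
      vertex 0.0 24.3 6.0
      vertex 7.9 24.3 6.0
    endloop
  endfacet
  facet normal -1.0000 0.0000 0.0000
    outer loop
      vertex 0.0 24.3 0.0
      vertex 0.0 0.0 0.0
      vertex 0.0 0.0 6.0
    endloop
  endfacet
  facet normal -1.0000 0.0000 0.0000
    outer loop
      vertex 0.0 24.3 0.0
      vertex 0.0 0.0 6.0
      vertex 0.0 24.3 6.0
    endloop
  endfacet
endsolid part

The G0 Z moves step by Δz≈1.2 mm. Every layer's G1 loop is the same polygon, so the solid is a straight extrusion of it from z=0 to z≈6. Closing with flat bottom and top caps and triangulating gives 20 facets — an L-shaped prism: outer 19.8 × 24.3 mm, arm thicknesses ≈ 6.2 mm (horizontal) and 7.9 mm (vertical), extruded 6 mm in z.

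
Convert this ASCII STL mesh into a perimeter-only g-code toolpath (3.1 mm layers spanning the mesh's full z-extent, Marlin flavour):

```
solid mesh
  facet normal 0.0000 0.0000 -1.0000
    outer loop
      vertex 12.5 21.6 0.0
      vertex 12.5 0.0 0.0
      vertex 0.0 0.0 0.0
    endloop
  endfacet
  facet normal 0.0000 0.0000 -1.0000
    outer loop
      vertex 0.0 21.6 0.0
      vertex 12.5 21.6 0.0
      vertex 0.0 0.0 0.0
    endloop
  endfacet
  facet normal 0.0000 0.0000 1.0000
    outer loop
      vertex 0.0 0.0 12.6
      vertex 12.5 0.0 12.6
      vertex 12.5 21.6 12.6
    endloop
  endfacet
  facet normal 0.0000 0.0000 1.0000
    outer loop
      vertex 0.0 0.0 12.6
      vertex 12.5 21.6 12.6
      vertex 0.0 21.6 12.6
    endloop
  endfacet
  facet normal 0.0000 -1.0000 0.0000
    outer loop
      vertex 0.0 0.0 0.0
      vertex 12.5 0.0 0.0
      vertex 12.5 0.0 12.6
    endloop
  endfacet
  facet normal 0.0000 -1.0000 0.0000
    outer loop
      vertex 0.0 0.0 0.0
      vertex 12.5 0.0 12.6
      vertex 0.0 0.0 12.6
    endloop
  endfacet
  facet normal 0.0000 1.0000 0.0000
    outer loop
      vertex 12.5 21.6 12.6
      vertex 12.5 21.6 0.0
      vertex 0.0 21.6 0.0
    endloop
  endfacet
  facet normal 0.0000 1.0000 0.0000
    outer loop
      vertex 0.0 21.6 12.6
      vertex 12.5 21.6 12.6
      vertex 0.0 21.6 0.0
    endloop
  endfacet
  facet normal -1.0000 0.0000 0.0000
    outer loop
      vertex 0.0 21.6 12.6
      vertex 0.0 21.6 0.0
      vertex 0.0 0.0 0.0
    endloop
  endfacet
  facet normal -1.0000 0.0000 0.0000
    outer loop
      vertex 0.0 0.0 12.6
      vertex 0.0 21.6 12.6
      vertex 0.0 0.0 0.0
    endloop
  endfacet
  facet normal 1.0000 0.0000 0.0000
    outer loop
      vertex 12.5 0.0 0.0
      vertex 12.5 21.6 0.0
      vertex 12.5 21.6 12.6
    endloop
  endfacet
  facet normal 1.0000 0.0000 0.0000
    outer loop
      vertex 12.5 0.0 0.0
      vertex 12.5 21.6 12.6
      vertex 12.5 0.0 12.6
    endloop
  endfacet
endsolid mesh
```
; perimeter-only toolpath
G21 ; units = mm
G90 ; absolute positioning
G28 ; home
; layer 1
G0 Z3.1
G0 X0.0 Y0.0
G1 X12.5 Y0.0
G1 X12.5 Y21.6
G1 X0.0 Y21.6
G1 X0.0 Y0.0
; layer 2
G0 Z6.3
G0 X0.0 Y0.0
G1 X12.5 Y0.0
G1 X12.5 Y21.6
G1 X0.0 Y21.6
G1 X0.0 Y0.0
; layer 3
G0 Z9.4
G0 X0.0 Y0.0
G1 X12.5 Y0.0
G1 X12.5 Y21.6
G1 X0.0 Y21.6
G1 X0.0 Y0.0
; layer 4
G0 Z12.6
G0 X0.0 Y0.0
G1 X12.5 Y0.0
G1 X12.5 Y21.6
G1 X0.0 Y21.6
G1 X0.0 Y0.0
M2 ; end

The solid is a rectangular box, roughly 12.5 × 21.6 mm footprint and 12.6 mm tall. Slicing at Δz = 3.1 mm — 4 equal slices spanning the solid's height, so layer i sits at z = i·h/4 — gives 4 non-empty perimeters. Each is a 4-segment closed polygon; G0 lifts to the layer z and rapids to the start vertex, then G1 traces the edges.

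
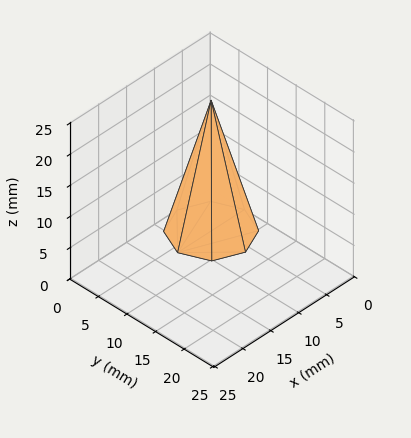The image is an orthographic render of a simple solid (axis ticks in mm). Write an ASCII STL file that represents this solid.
Reading the render: the shape is a regular 8-sided pyramid, base circumscribed radius ≈ 6 mm, apex at z ≈ 21 mm (dimensions read to the nearest mm from the axis ticks). For the STL, each face is triangulated and given an outward normal.

solid part
  facet normal 0.0000 0.0000 -1.0000
    outer loop
      vertex 6.0 12.0 0.0
      vertex 10.2 10.2 0.0
      vertex 12.0 6.0 0.0
    endloop
  endfacet
  facet normal 0.0000 0.0000 -1.0000
    outer loop
      vertex 1.8 10.2 0.0
      vertex 6.0 12.0 0.0
      vertex 12.0 6.0 0.0
    endloop
  endfacet
  facet normal 0.0000 0.0000 -1.0000
    outer loop
      vertex 0.0 6.0 0.0
      vertex 1.8 10.2 0.0
      vertex 12.0 6.0 0.0
    endloop
  endfacet
  facet normal 0.0000 0.0000 -1.0000
    outer loop
      vertex 1.8 1.8 0.0
      vertex 0.0 6.0 0.0
      vertex 12.0 6.0 0.0
    endloop
  endfacet
  facet normal 0.0000 0.0000 -1.0000
    outer loop
      vertex 6.0 0.0 0.0
      vertex 1.8 1.8 0.0
      vertex 12.0 6.0 0.0
    endloop
  endfacet
  facet normal 0.0000 0.0000 -1.0000
    outer loop
      vertex 10.2 1.8 0.0
      vertex 6.0 0.0 0.0
      vertex 12.0 6.0 0.0
    endloop
  endfacet
  facet normal 0.8890 0.3810 0.2540
    outer loop
      vertex 12.0 6.0 0.0
      vertex 10.2 10.2 0.0
      vertex 6.0 6.0 21.0
    endloop
  endfacet
  facet normal 0.3810 0.8890 0.2540
    outer loop
      vertex 10.2 10.2 0.0
      vertex 6.0 12.0 0.0
      vertex 6.0 6.0 21.0
    endloop
  endfacet
  facet normal -0.3810 0.8890 0.2540
    outer loop
      vertex 6.0 12.0 0.0
      vertex 1.8 10.2 0.0
      vertex 6.0 6.0 21.0
    endloop
  endfacet
  facet normal -0.8890 0.3810 0.2540
    outer loop
      vertex 1.8 10.2 0.0
      vertex 0.0 6.0 0.0
      vertex 6.0 6.0 21.0
    endloop
  endfacet
  facet normal -0.8890 -0.3810 0.2540
    outer loop
      vertex 0.0 6.0 0.0
      vertex 1.8 1.8 0.0
      vertex 6.0 6.0 21.0
    endloop
  endfacet
  facet normal -0.3810 -0.8890 0.2540
    outer loop
      vertex 1.8 1.8 0.0
      vertex 6.0 0.0 0.0
      vertex 6.0 6.0 21.0
    endloop
  endfacet
  facet normal 0.3810 -0.8890 0.2540
    outer loop
      vertex 6.0 0.0 0.0
      vertex 10.2 1.8 0.0
      vertex 6.0 6.0 21.0
    endloop
  endfacet
  facet normal 0.8890 -0.3810 0.2540
    outer loop
      vertex 10.2 1.8 0.0
      vertex 12.0 6.0 0.0
      vertex 6.0 6.0 21.0
    endloop
  endfacet
endsolid part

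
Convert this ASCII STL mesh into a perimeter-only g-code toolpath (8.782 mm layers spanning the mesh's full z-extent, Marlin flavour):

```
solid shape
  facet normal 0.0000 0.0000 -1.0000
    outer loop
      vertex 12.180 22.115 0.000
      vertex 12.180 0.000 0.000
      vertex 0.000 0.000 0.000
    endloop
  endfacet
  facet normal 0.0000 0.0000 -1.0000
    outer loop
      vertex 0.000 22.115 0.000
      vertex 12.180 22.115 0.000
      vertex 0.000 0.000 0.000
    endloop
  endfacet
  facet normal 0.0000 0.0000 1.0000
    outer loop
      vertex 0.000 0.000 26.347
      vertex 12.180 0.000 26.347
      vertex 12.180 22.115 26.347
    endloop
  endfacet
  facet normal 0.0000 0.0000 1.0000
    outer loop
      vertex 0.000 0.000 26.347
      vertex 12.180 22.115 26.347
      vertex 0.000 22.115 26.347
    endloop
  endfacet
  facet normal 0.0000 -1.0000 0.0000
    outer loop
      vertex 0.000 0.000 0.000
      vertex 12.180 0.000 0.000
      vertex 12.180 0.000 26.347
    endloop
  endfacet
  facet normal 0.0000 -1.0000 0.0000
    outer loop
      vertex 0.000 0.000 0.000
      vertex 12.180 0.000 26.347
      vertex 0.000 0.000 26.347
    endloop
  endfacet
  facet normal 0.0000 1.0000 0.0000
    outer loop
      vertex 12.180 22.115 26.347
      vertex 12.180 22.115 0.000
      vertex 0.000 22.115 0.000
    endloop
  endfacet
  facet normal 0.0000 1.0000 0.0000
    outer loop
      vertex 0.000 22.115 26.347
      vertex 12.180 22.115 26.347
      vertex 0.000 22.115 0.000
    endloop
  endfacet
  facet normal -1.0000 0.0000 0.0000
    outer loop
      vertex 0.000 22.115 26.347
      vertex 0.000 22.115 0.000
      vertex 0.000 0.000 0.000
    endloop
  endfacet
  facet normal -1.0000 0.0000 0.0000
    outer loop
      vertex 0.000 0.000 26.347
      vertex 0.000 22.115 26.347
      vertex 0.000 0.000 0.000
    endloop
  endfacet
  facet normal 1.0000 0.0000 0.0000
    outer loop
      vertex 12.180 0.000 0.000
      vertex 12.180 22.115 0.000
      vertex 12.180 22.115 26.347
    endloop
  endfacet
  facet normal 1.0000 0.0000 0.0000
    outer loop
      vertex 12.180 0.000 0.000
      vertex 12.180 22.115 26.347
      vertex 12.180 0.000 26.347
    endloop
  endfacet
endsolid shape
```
; perimeter-only toolpath
G21 ; units = mm
G90 ; absolute positioning
G28 ; home
; layer 1
G0 Z8.782
G0 X0.000 Y0.000
G1 X12.180 Y0.000
G1 X12.180 Y22.115
G1 X0.000 Y22.115
G1 X0.000 Y0.000
; layer 2
G0 Z17.565
G0 X0.000 Y0.000
G1 X12.180 Y0.000
G1 X12.180 Y22.115
G1 X0.000 Y22.115
G1 X0.000 Y0.000
; layer 3
G0 Z26.347
G0 X0.000 Y0.000
G1 X12.180 Y0.000
G1 X12.180 Y22.115
G1 X0.000 Y22.115
G1 X0.000 Y0.000
M2 ; end

The solid is a rectangular box, roughly 12.2 × 22.1 mm footprint and 26.3 mm tall. Slicing at Δz = 8.782 mm — 3 equal slices spanning the solid's height, so layer i sits at z = i·h/3 — gives 3 non-empty perimeters. Each is a 4-segment closed polygon; G0 lifts to the layer z and rapids to the start vertex, then G1 traces the edges.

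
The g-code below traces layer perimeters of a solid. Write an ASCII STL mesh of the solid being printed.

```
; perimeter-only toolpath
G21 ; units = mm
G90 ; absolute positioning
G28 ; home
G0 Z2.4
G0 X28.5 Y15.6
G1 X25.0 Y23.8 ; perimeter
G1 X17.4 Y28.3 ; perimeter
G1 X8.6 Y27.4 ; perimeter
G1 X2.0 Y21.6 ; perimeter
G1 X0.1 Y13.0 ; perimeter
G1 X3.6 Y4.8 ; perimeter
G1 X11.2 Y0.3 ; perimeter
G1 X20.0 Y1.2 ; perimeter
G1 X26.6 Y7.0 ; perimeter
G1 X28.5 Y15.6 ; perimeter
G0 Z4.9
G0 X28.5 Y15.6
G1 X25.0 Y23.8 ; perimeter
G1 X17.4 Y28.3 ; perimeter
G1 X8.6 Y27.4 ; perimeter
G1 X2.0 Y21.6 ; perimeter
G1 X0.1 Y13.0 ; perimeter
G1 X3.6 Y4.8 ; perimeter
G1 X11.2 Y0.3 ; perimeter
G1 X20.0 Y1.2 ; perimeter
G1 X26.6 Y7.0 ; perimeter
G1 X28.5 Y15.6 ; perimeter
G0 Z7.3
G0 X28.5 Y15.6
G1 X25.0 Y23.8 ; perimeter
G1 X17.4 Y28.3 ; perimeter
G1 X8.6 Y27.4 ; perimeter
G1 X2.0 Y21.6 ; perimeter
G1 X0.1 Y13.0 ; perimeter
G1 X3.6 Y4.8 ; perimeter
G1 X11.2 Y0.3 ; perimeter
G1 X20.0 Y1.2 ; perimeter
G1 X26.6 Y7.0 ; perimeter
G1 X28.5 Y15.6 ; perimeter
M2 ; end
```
solid part
  facet normal 0.0000 0.0000 -1.0000
    outer loop
      vertex 17.4 28.3 0.0
      vertex 25.0 23.8 0.0
      vertex 28.5 15.6 0.0
    endloop
  endfacet
  facet normal 0.0000 0.0000 -1.0000
    outer loop
      vertex 8.6 27.4 0.0
      vertex 17.4 28.3 0.0
      vertex 28.5 15.6 0.0
    endloop
  endfacet
  facet normal 0.0000 0.0000 -1.0000
    outer loop
      vertex 2.0 21.6 0.0
      vertex 8.6 27.4 0.0
      vertex 28.5 15.6 0.0
    endloop
  endfacet
  facet normal 0.0000 0.0000 -1.0000
    outer loop
      vertex 0.1 13.0 0.0
      vertex 2.0 21.6 0.0
      vertex 28.5 15.6 0.0
    endloop
  endfacet
  facet normal 0.0000 0.0000 -1.0000
    outer loop
      vertex 3.6 4.8 0.0
      vertex 0.1 13.0 0.0
      vertex 28.5 15.6 0.0
    endloop
  endfacet
  facet normal 0.0000 0.0000 -1.0000
    outer loop
      vertex 11.2 0.3 0.0
      vertex 3.6 4.8 0.0
      vertex 28.5 15.6 0.0
    endloop
  endfacet
  facet normal 0.0000 0.0000 -1.0000
    outer loop
      vertex 20.0 1.2 0.0
      vertex 11.2 0.3 0.0
      vertex 28.5 15.6 0.0
    endloop
  endfacet
  facet normal 0.0000 0.0000 -1.0000
    outer loop
      vertex 26.6 7.0 0.0
      vertex 20.0 1.2 0.0
      vertex 28.5 15.6 0.0
    endloop
  endfacet
  facet normal 0.0000 0.0000 1.0000
    outer loop
      vertex 28.5 15.6 7.3
      vertex 25.0 23.8 7.3
      vertex 17.4 28.3 7.3
    endloop
  endfacet
  facet normal 0.0000 0.0000 1.0000
    outer loop
      vertex 28.5 15.6 7.3
      vertex 17.4 28.3 7.3
      vertex 8.6 27.4 7.3
    endloop
  endfacet
  facet normal 0.0000 0.0000 1.0000
    outer loop
      vertex 28.5 15.6 7.3
      vertex 8.6 27.4 7.3
      vertex 2.0 21.6 7.3
    endloop
  endfacet
  facet normal 0.0000 0.0000 1.0000
    outer loop
      vertex 28.5 15.6 7.3
      vertex 2.0 21.6 7.3
      vertex 0.1 13.0 7.3
    endloop
  endfacet
  facet normal 0.0000 0.0000 1.0000
    outer loop
      vertex 28.5 15.6 7.3
      vertex 0.1 13.0 7.3
      vertex 3.6 4.8 7.3
    endloop
  endfacet
  facet normal 0.0000 0.0000 1.0000
    outer loop
      vertex 28.5 15.6 7.3
      vertex 3.6 4.8 7.3
      vertex 11.2 0.3 7.3
    endloop
  endfacet
  facet normal 0.0000 0.0000 1.0000
    outer loop
      vertex 28.5 15.6 7.3
      vertex 11.2 0.3 7.3
      vertex 20.0 1.2 7.3
    endloop
  endfacet
  facet normal 0.0000 0.0000 1.0000
    outer loop
      vertex 28.5 15.6 7.3
      vertex 20.0 1.2 7.3
      vertex 26.6 7.0 7.3
    endloop
  endfacet
  facet normal 0.9197 0.3926 0.0000
    outer loop
      vertex 28.5 15.6 0.0
      vertex 25.0 23.8 0.0
      vertex 25.0 23.8 7.3
    endloop
  endfacet
  facet normal 0.9197 0.3926 0.0000
    outer loop
      vertex 28.5 15.6 0.0
      vertex 25.0 23.8 7.3
      vertex 28.5 15.6 7.3
    endloop
  endfacet
  facet normal 0.5095 0.8605 0.0000
    outer loop
      vertex 25.0 23.8 0.0
      vertex 17.4 28.3 0.0
      vertex 17.4 28.3 7.3
    endloop
  endfacet
  facet normal 0.5095 0.8605 0.0000
    outer loop
      vertex 25.0 23.8 0.0
      vertex 17.4 28.3 7.3
      vertex 25.0 23.8 7.3
    endloop
  endfacet
  facet normal -0.1017 0.9948 0.0000
    outer loop
      vertex 17.4 28.3 0.0
      vertex 8.6 27.4 0.0
      vertex 8.6 27.4 7.3
    endloop
  endfacet
  facet normal -0.1017 0.9948 0.0000
    outer loop
      vertex 17.4 28.3 0.0
      vertex 8.6 27.4 7.3
      vertex 17.4 28.3 7.3
    endloop
  endfacet
  facet normal -0.6601 0.7512 0.0000
    outer loop
      vertex 8.6 27.4 0.0
      vertex 2.0 21.6 0.0
      vertex 2.0 21.6 7.3
    endloop
  endfacet
  facet normal -0.6601 0.7512 0.0000
    outer loop
      vertex 8.6 27.4 0.0
      vertex 2.0 21.6 7.3
      vertex 8.6 27.4 7.3
    endloop
  endfacet
  facet normal -0.9765 0.2157 0.0000
    outer loop
      vertex 2.0 21.6 0.0
      vertex 0.1 13.0 0.0
      vertex 0.1 13.0 7.3
    endloop
  endfacet
  facet normal -0.9765 0.2157 0.0000
    outer loop
      vertex 2.0 21.6 0.0
      vertex 0.1 13.0 7.3
      vertex 2.0 21.6 7.3
    endloop
  endfacet
  facet normal -0.9197 -0.3926 0.0000
    outer loop
      vertex 0.1 13.0 0.0
      vertex 3.6 4.8 0.0
      vertex 3.6 4.8 7.3
    endloop
  endfacet
  facet normal -0.9197 -0.3926 0.0000
    outer loop
      vertex 0.1 13.0 0.0
      vertex 3.6 4.8 7.3
      vertex 0.1 13.0 7.3
    endloop
  endfacet
  facet normal -0.5095 -0.8605 0.0000
    outer loop
      vertex 3.6 4.8 0.0
      vertex 11.2 0.3 0.0
      vertex 11.2 0.3 7.3
    endloop
  endfacet
  facet normal -0.5095 -0.8605 0.0000
    outer loop
      vertex 3.6 4.8 0.0
      vertex 11.2 0.3 7.3
      vertex 3.6 4.8 7.3
    endloop
  endfacet
  facet normal 0.1017 -0.9948 0.0000
    outer loop
      vertex 11.2 0.3 0.0
      vertex 20.0 1.2 0.0
      vertex 20.0 1.2 7.3
    endloop
  endfacet
  facet normal 0.1017 -0.9948 0.0000
    outer loop
      vertex 11.2 0.3 0.0
      vertex 20.0 1.2 7.3
      vertex 11.2 0.3 7.3
    endloop
  endfacet
  facet normal 0.6601 -0.7512 0.0000
    outer loop
      vertex 20.0 1.2 0.0
      vertex 26.6 7.0 0.0
      vertex 26.6 7.0 7.3
    endloop
  endfacet
  facet normal 0.6601 -0.7512 0.0000
    outer loop
      vertex 20.0 1.2 0.0
      vertex 26.6 7.0 7.3
      vertex 20.0 1.2 7.3
    endloop
  endfacet
  facet normal 0.9765 -0.2157 0.0000
    outer loop
      vertex 26.6 7.0 0.0
      vertex 28.5 15.6 0.0
      vertex 28.5 15.6 7.3
    endloop
  endfacet
  facet normal 0.9765 -0.2157 0.0000
    outer loop
      vertex 26.6 7.0 0.0
      vertex 28.5 15.6 7.3
      vertex 26.6 7.0 7.3
    endloop
  endfacet
endsolid part

The G0 Z moves step by Δz≈2.4 mm. Every layer's G1 loop is the same polygon, so the solid is a straight extrusion of it from z=0 to z≈7.3. Closing with flat bottom and top caps and triangulating gives 36 facets — a regular 10-sided prism (a cylinder approximated with 10 flat sides), circumscribed radius ≈ 14.3 mm, height ≈ 7.3 mm.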